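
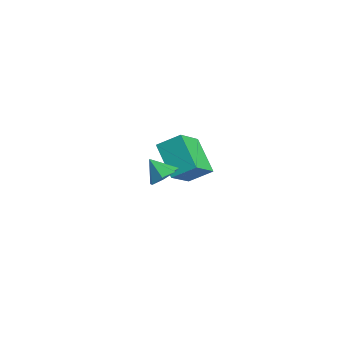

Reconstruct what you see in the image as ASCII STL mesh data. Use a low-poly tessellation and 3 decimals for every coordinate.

solid 
facet normal 0.577 0.377 -0.725
outer loop
vertex 2.845 0.615 3.894
vertex 2.374 0.289 3.35
vertex 2.323 1.004 3.681
endloop
endfacet
facet normal -0.051 0.426 0.903
outer loop
vertex 2.845 0.615 3.894
vertex 2.323 1.004 3.681
vertex 1.706 -0.149 4.19
endloop
endfacet
facet normal 0.576 0.377 -0.725
outer loop
vertex 2.323 1.004 3.681
vertex 2.374 0.289 3.35
vertex 1.839 0.855 3.219
endloop
endfacet
facet normal -0.652 0.570 0.500
outer loop
vertex 2.323 1.004 3.681
vertex 1.839 0.855 3.219
vertex 1.706 -0.149 4.19
endloop
endfacet
facet normal 0.577 0.377 -0.725
outer loop
vertex 1.839 0.855 3.219
vertex 2.374 0.289 3.35
vertex 1.758 0.28 2.855
endloop
endfacet
facet normal -0.991 0.136 0.005
outer loop
vertex 1.839 0.855 3.219
vertex 1.758 0.28 2.855
vertex 1.706 -0.149 4.19
endloop
endfacet
facet normal 0.577 0.377 -0.725
outer loop
vertex 1.758 0.28 2.855
vertex 2.374 0.289 3.35
vertex 2.141 -0.288 2.864
endloop
endfacet
facet normal -0.809 -0.549 -0.208
outer loop
vertex 1.758 0.28 2.855
vertex 2.141 -0.288 2.864
vertex 1.706 -0.149 4.19
endloop
endfacet
facet normal 0.576 0.378 -0.725
outer loop
vertex 2.141 -0.288 2.864
vertex 2.374 0.289 3.35
vertex 2.7 -0.422 3.238
endloop
endfacet
facet normal -0.246 -0.969 0.021
outer loop
vertex 2.141 -0.288 2.864
vertex 2.7 -0.422 3.238
vertex 1.706 -0.149 4.19
endloop
endfacet
facet normal 0.576 0.378 -0.724
outer loop
vertex 2.7 -0.422 3.238
vertex 2.374 0.289 3.35
vertex 3.013 -0.02 3.697
endloop
endfacet
facet normal 0.276 -0.808 0.520
outer loop
vertex 2.7 -0.422 3.238
vertex 3.013 -0.02 3.697
vertex 1.706 -0.149 4.19
endloop
endfacet
facet normal 0.576 0.377 -0.725
outer loop
vertex 3.013 -0.02 3.697
vertex 2.374 0.289 3.35
vertex 2.845 0.615 3.894
endloop
endfacet
facet normal 0.363 -0.187 0.913
outer loop
vertex 3.013 -0.02 3.697
vertex 2.845 0.615 3.894
vertex 1.706 -0.149 4.19
endloop
endfacet
facet normal -0.823 -0.025 0.568
outer loop
vertex -3.789 2.423 0.775
vertex -3.31 3.496 1.516
vertex -4.706 3.711 -0.498
endloop
endfacet
facet normal -0.345 -0.773 -0.533
outer loop
vertex -2.97 3.764 -1.696
vertex -3.789 2.423 0.775
vertex -4.706 3.711 -0.498
endloop
endfacet
facet normal -0.823 -0.025 0.568
outer loop
vertex -4.706 3.711 -0.498
vertex -3.31 3.496 1.516
vertex -4.227 4.785 0.244
endloop
endfacet
facet normal -0.452 0.635 -0.627
outer loop
vertex -4.227 4.785 0.244
vertex -2.97 3.764 -1.696
vertex -4.706 3.711 -0.498
endloop
endfacet
facet normal 0.452 -0.635 0.627
outer loop
vertex -3.789 2.423 0.775
vertex -1.574 3.549 0.318
vertex -3.31 3.496 1.516
endloop
endfacet
facet normal -0.345 -0.772 -0.533
outer loop
vertex -2.053 2.475 -0.424
vertex -3.789 2.423 0.775
vertex -2.97 3.764 -1.696
endloop
endfacet
facet normal 0.452 -0.635 0.627
outer loop
vertex -2.053 2.475 -0.424
vertex -1.574 3.549 0.318
vertex -3.789 2.423 0.775
endloop
endfacet
facet normal 0.345 0.772 0.534
outer loop
vertex -3.31 3.496 1.516
vertex -1.574 3.549 0.318
vertex -4.227 4.785 0.244
endloop
endfacet
facet normal -0.452 0.635 -0.627
outer loop
vertex -2.491 4.837 -0.955
vertex -2.97 3.764 -1.696
vertex -4.227 4.785 0.244
endloop
endfacet
facet normal 0.345 0.773 0.533
outer loop
vertex -4.227 4.785 0.244
vertex -1.574 3.549 0.318
vertex -2.491 4.837 -0.955
endloop
endfacet
facet normal 0.823 0.025 -0.568
outer loop
vertex -2.491 4.837 -0.955
vertex -2.053 2.475 -0.424
vertex -2.97 3.764 -1.696
endloop
endfacet
facet normal 0.823 0.025 -0.568
outer loop
vertex -1.574 3.549 0.318
vertex -2.053 2.475 -0.424
vertex -2.491 4.837 -0.955
endloop
endfacet

endsolid


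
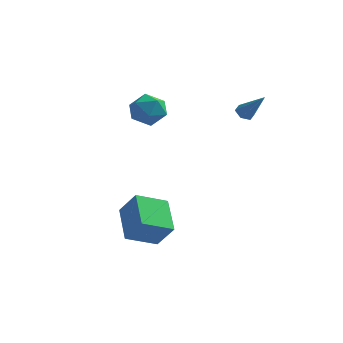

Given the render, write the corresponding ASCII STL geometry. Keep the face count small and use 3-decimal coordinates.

solid 
facet normal -0.031 0.838 0.545
outer loop
vertex -2.714 4.21 1.346
vertex -2.598 3.608 2.278
vertex -1.697 3.989 1.744
endloop
endfacet
facet normal 0.248 0.963 -0.100
outer loop
vertex -2.714 4.21 1.346
vertex -1.697 3.989 1.744
vertex -1.893 3.926 0.648
endloop
endfacet
facet normal -0.234 0.773 -0.590
outer loop
vertex -2.714 4.21 1.346
vertex -1.893 3.926 0.648
vertex -2.916 3.507 0.505
endloop
endfacet
facet normal -0.812 0.529 -0.247
outer loop
vertex -2.714 4.21 1.346
vertex -2.916 3.507 0.505
vertex -3.351 3.31 1.512
endloop
endfacet
facet normal -0.686 0.569 0.453
outer loop
vertex -2.714 4.21 1.346
vertex -3.351 3.31 1.512
vertex -2.598 3.608 2.278
endloop
endfacet
facet normal 0.820 0.545 -0.178
outer loop
vertex -1.893 3.926 0.648
vertex -1.697 3.989 1.744
vertex -1.269 3.15 1.148
endloop
endfacet
facet normal 0.369 0.341 0.865
outer loop
vertex -1.697 3.989 1.744
vertex -2.598 3.608 2.278
vertex -1.704 2.953 2.155
endloop
endfacet
facet normal -0.691 -0.094 0.716
outer loop
vertex -2.598 3.608 2.278
vertex -3.351 3.31 1.512
vertex -2.727 2.534 2.012
endloop
endfacet
facet normal -0.894 -0.160 -0.418
outer loop
vertex -3.351 3.31 1.512
vertex -2.916 3.507 0.505
vertex -2.923 2.471 0.916
endloop
endfacet
facet normal 0.039 0.236 -0.971
outer loop
vertex -2.916 3.507 0.505
vertex -1.893 3.926 0.648
vertex -2.022 2.852 0.382
endloop
endfacet
facet normal 0.812 -0.529 0.247
outer loop
vertex -1.906 2.25 1.314
vertex -1.269 3.15 1.148
vertex -1.704 2.953 2.155
endloop
endfacet
facet normal 0.234 -0.773 0.590
outer loop
vertex -1.906 2.25 1.314
vertex -1.704 2.953 2.155
vertex -2.727 2.534 2.012
endloop
endfacet
facet normal -0.248 -0.963 0.100
outer loop
vertex -1.906 2.25 1.314
vertex -2.727 2.534 2.012
vertex -2.923 2.471 0.916
endloop
endfacet
facet normal 0.031 -0.838 -0.545
outer loop
vertex -1.906 2.25 1.314
vertex -2.923 2.471 0.916
vertex -2.022 2.852 0.382
endloop
endfacet
facet normal 0.686 -0.569 -0.453
outer loop
vertex -1.906 2.25 1.314
vertex -2.022 2.852 0.382
vertex -1.269 3.15 1.148
endloop
endfacet
facet normal 0.894 0.160 0.418
outer loop
vertex -1.704 2.953 2.155
vertex -1.269 3.15 1.148
vertex -1.697 3.989 1.744
endloop
endfacet
facet normal -0.039 -0.236 0.971
outer loop
vertex -2.727 2.534 2.012
vertex -1.704 2.953 2.155
vertex -2.598 3.608 2.278
endloop
endfacet
facet normal -0.820 -0.545 0.178
outer loop
vertex -2.923 2.471 0.916
vertex -2.727 2.534 2.012
vertex -3.351 3.31 1.512
endloop
endfacet
facet normal -0.369 -0.341 -0.865
outer loop
vertex -2.022 2.852 0.382
vertex -2.923 2.471 0.916
vertex -2.916 3.507 0.505
endloop
endfacet
facet normal 0.691 0.094 -0.716
outer loop
vertex -1.269 3.15 1.148
vertex -2.022 2.852 0.382
vertex -1.893 3.926 0.648
endloop
endfacet
facet normal -0.624 0.282 -0.729
outer loop
vertex 3.036 3.444 1.225
vertex 2.675 3.65 1.614
vertex 3.081 3.985 1.396
endloop
endfacet
facet normal 0.909 0.055 -0.413
outer loop
vertex 3.036 3.444 1.225
vertex 3.081 3.985 1.396
vertex 3.865 3.11 3.006
endloop
endfacet
facet normal -0.624 0.283 -0.728
outer loop
vertex 3.081 3.985 1.396
vertex 2.675 3.65 1.614
vertex 2.72 4.192 1.786
endloop
endfacet
facet normal 0.600 0.789 0.137
outer loop
vertex 3.081 3.985 1.396
vertex 2.72 4.192 1.786
vertex 3.865 3.11 3.006
endloop
endfacet
facet normal -0.622 0.283 -0.730
outer loop
vertex 2.72 4.192 1.786
vertex 2.675 3.65 1.614
vertex 2.313 3.857 2.003
endloop
endfacet
facet normal -0.155 0.663 0.733
outer loop
vertex 2.72 4.192 1.786
vertex 2.313 3.857 2.003
vertex 3.865 3.11 3.006
endloop
endfacet
facet normal -0.623 0.282 -0.730
outer loop
vertex 2.313 3.857 2.003
vertex 2.675 3.65 1.614
vertex 2.268 3.316 1.832
endloop
endfacet
facet normal -0.597 -0.196 0.778
outer loop
vertex 2.313 3.857 2.003
vertex 2.268 3.316 1.832
vertex 3.865 3.11 3.006
endloop
endfacet
facet normal -0.624 0.285 -0.728
outer loop
vertex 2.268 3.316 1.832
vertex 2.675 3.65 1.614
vertex 2.629 3.109 1.442
endloop
endfacet
facet normal -0.287 -0.930 0.228
outer loop
vertex 2.268 3.316 1.832
vertex 2.629 3.109 1.442
vertex 3.865 3.11 3.006
endloop
endfacet
facet normal -0.623 0.285 -0.729
outer loop
vertex 2.629 3.109 1.442
vertex 2.675 3.65 1.614
vertex 3.036 3.444 1.225
endloop
endfacet
facet normal 0.466 -0.805 -0.368
outer loop
vertex 2.629 3.109 1.442
vertex 3.036 3.444 1.225
vertex 3.865 3.11 3.006
endloop
endfacet
facet normal -0.588 0.165 -0.792
outer loop
vertex -1.014 -3.673 -4.518
vertex -1.93 -1.985 -3.486
vertex 0.237 -2.567 -5.216
endloop
endfacet
facet normal 0.420 -0.774 -0.474
outer loop
vertex 1.19 -2.835 -3.934
vertex -1.014 -3.673 -4.518
vertex 0.237 -2.567 -5.216
endloop
endfacet
facet normal -0.588 0.165 -0.792
outer loop
vertex 0.237 -2.567 -5.216
vertex -1.93 -1.985 -3.486
vertex -0.678 -0.879 -4.185
endloop
endfacet
facet normal 0.691 0.611 -0.386
outer loop
vertex -0.678 -0.879 -4.185
vertex 1.19 -2.835 -3.934
vertex 0.237 -2.567 -5.216
endloop
endfacet
facet normal -0.691 -0.611 0.386
outer loop
vertex -1.014 -3.673 -4.518
vertex -0.977 -2.253 -2.204
vertex -1.93 -1.985 -3.486
endloop
endfacet
facet normal 0.420 -0.774 -0.473
outer loop
vertex -0.062 -3.941 -3.235
vertex -1.014 -3.673 -4.518
vertex 1.19 -2.835 -3.934
endloop
endfacet
facet normal -0.692 -0.611 0.386
outer loop
vertex -0.062 -3.941 -3.235
vertex -0.977 -2.253 -2.204
vertex -1.014 -3.673 -4.518
endloop
endfacet
facet normal -0.420 0.774 0.474
outer loop
vertex -1.93 -1.985 -3.486
vertex -0.977 -2.253 -2.204
vertex -0.678 -0.879 -4.185
endloop
endfacet
facet normal 0.692 0.611 -0.385
outer loop
vertex 0.274 -1.147 -2.902
vertex 1.19 -2.835 -3.934
vertex -0.678 -0.879 -4.185
endloop
endfacet
facet normal -0.420 0.774 0.473
outer loop
vertex -0.678 -0.879 -4.185
vertex -0.977 -2.253 -2.204
vertex 0.274 -1.147 -2.902
endloop
endfacet
facet normal 0.588 -0.165 0.792
outer loop
vertex 0.274 -1.147 -2.902
vertex -0.062 -3.941 -3.235
vertex 1.19 -2.835 -3.934
endloop
endfacet
facet normal 0.588 -0.165 0.792
outer loop
vertex -0.977 -2.253 -2.204
vertex -0.062 -3.941 -3.235
vertex 0.274 -1.147 -2.902
endloop
endfacet

endsolid


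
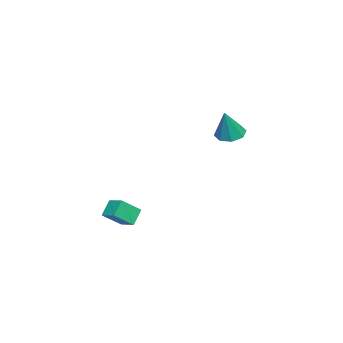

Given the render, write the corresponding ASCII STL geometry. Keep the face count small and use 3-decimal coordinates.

solid 
facet normal -0.547 -0.788 -0.280
outer loop
vertex 3.278 -3.568 -0.441
vertex 2.703 -2.926 -1.124
vertex 3.834 -3.733 -1.063
endloop
endfacet
facet normal 0.523 -0.583 0.622
outer loop
vertex 4.277 -3.094 -0.836
vertex 3.278 -3.568 -0.441
vertex 3.834 -3.733 -1.063
endloop
endfacet
facet normal -0.547 -0.788 -0.280
outer loop
vertex 3.834 -3.733 -1.063
vertex 2.703 -2.926 -1.124
vertex 3.259 -3.091 -1.746
endloop
endfacet
facet normal 0.654 -0.193 -0.732
outer loop
vertex 3.259 -3.091 -1.746
vertex 4.277 -3.094 -0.836
vertex 3.834 -3.733 -1.063
endloop
endfacet
facet normal -0.654 0.193 0.732
outer loop
vertex 3.278 -3.568 -0.441
vertex 3.146 -2.287 -0.897
vertex 2.703 -2.926 -1.124
endloop
endfacet
facet normal 0.523 -0.583 0.622
outer loop
vertex 3.721 -2.929 -0.214
vertex 3.278 -3.568 -0.441
vertex 4.277 -3.094 -0.836
endloop
endfacet
facet normal -0.654 0.193 0.732
outer loop
vertex 3.721 -2.929 -0.214
vertex 3.146 -2.287 -0.897
vertex 3.278 -3.568 -0.441
endloop
endfacet
facet normal -0.523 0.583 -0.622
outer loop
vertex 2.703 -2.926 -1.124
vertex 3.146 -2.287 -0.897
vertex 3.259 -3.091 -1.746
endloop
endfacet
facet normal 0.654 -0.193 -0.732
outer loop
vertex 3.702 -2.452 -1.519
vertex 4.277 -3.094 -0.836
vertex 3.259 -3.091 -1.746
endloop
endfacet
facet normal -0.523 0.583 -0.622
outer loop
vertex 3.259 -3.091 -1.746
vertex 3.146 -2.287 -0.897
vertex 3.702 -2.452 -1.519
endloop
endfacet
facet normal 0.547 0.788 0.280
outer loop
vertex 3.702 -2.452 -1.519
vertex 3.721 -2.929 -0.214
vertex 4.277 -3.094 -0.836
endloop
endfacet
facet normal 0.547 0.788 0.280
outer loop
vertex 3.146 -2.287 -0.897
vertex 3.721 -2.929 -0.214
vertex 3.702 -2.452 -1.519
endloop
endfacet
facet normal -0.427 0.077 -0.901
outer loop
vertex -1.394 0.439 1.534
vertex -2.004 0.228 1.805
vertex -1.692 0.848 1.71
endloop
endfacet
facet normal 0.823 0.560 0.093
outer loop
vertex -1.394 0.439 1.534
vertex -1.692 0.848 1.71
vertex -1.356 0.112 3.175
endloop
endfacet
facet normal -0.425 0.076 -0.902
outer loop
vertex -1.692 0.848 1.71
vertex -2.004 0.228 1.805
vertex -2.174 0.893 1.941
endloop
endfacet
facet normal 0.266 0.884 0.383
outer loop
vertex -1.692 0.848 1.71
vertex -2.174 0.893 1.941
vertex -1.356 0.112 3.175
endloop
endfacet
facet normal -0.427 0.075 -0.901
outer loop
vertex -2.174 0.893 1.941
vertex -2.004 0.228 1.805
vertex -2.555 0.549 2.093
endloop
endfacet
facet normal -0.346 0.672 0.655
outer loop
vertex -2.174 0.893 1.941
vertex -2.555 0.549 2.093
vertex -1.356 0.112 3.175
endloop
endfacet
facet normal -0.427 0.076 -0.901
outer loop
vertex -2.555 0.549 2.093
vertex -2.004 0.228 1.805
vertex -2.614 0.017 2.076
endloop
endfacet
facet normal -0.659 0.049 0.750
outer loop
vertex -2.555 0.549 2.093
vertex -2.614 0.017 2.076
vertex -1.356 0.112 3.175
endloop
endfacet
facet normal -0.427 0.076 -0.901
outer loop
vertex -2.614 0.017 2.076
vertex -2.004 0.228 1.805
vertex -2.315 -0.392 1.9
endloop
endfacet
facet normal -0.489 -0.621 0.613
outer loop
vertex -2.614 0.017 2.076
vertex -2.315 -0.392 1.9
vertex -1.356 0.112 3.175
endloop
endfacet
facet normal -0.427 0.076 -0.901
outer loop
vertex -2.315 -0.392 1.9
vertex -2.004 0.228 1.805
vertex -1.834 -0.437 1.668
endloop
endfacet
facet normal 0.067 -0.944 0.323
outer loop
vertex -2.315 -0.392 1.9
vertex -1.834 -0.437 1.668
vertex -1.356 0.112 3.175
endloop
endfacet
facet normal -0.426 0.077 -0.901
outer loop
vertex -1.834 -0.437 1.668
vertex -2.004 0.228 1.805
vertex -1.453 -0.093 1.517
endloop
endfacet
facet normal 0.680 -0.731 0.051
outer loop
vertex -1.834 -0.437 1.668
vertex -1.453 -0.093 1.517
vertex -1.356 0.112 3.175
endloop
endfacet
facet normal -0.427 0.076 -0.901
outer loop
vertex -1.453 -0.093 1.517
vertex -2.004 0.228 1.805
vertex -1.394 0.439 1.534
endloop
endfacet
facet normal 0.993 -0.109 -0.045
outer loop
vertex -1.453 -0.093 1.517
vertex -1.394 0.439 1.534
vertex -1.356 0.112 3.175
endloop
endfacet

endsolid


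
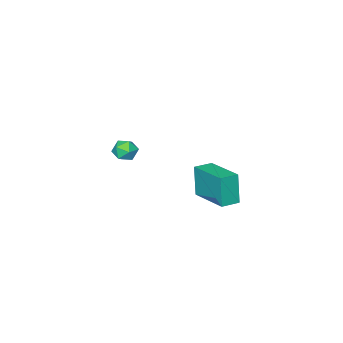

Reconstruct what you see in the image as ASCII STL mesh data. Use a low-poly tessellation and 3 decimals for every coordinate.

solid 
facet normal -0.981 0.181 -0.065
outer loop
vertex -3.39 1.758 2.378
vertex -3.047 3.752 2.762
vertex -3.236 2.031 0.819
endloop
endfacet
facet normal -0.166 -0.968 -0.186
outer loop
vertex -2.353 1.868 0.878
vertex -3.39 1.758 2.378
vertex -3.236 2.031 0.819
endloop
endfacet
facet normal -0.981 0.181 -0.065
outer loop
vertex -3.236 2.031 0.819
vertex -3.047 3.752 2.762
vertex -2.893 4.026 1.204
endloop
endfacet
facet normal 0.097 0.172 -0.980
outer loop
vertex -2.893 4.026 1.204
vertex -2.353 1.868 0.878
vertex -3.236 2.031 0.819
endloop
endfacet
facet normal -0.097 -0.172 0.980
outer loop
vertex -3.39 1.758 2.378
vertex -2.164 3.589 2.821
vertex -3.047 3.752 2.762
endloop
endfacet
facet normal -0.168 -0.968 -0.187
outer loop
vertex -2.507 1.594 2.436
vertex -3.39 1.758 2.378
vertex -2.353 1.868 0.878
endloop
endfacet
facet normal -0.096 -0.173 0.980
outer loop
vertex -2.507 1.594 2.436
vertex -2.164 3.589 2.821
vertex -3.39 1.758 2.378
endloop
endfacet
facet normal 0.166 0.968 0.187
outer loop
vertex -3.047 3.752 2.762
vertex -2.164 3.589 2.821
vertex -2.893 4.026 1.204
endloop
endfacet
facet normal 0.096 0.172 -0.980
outer loop
vertex -2.01 3.862 1.262
vertex -2.353 1.868 0.878
vertex -2.893 4.026 1.204
endloop
endfacet
facet normal 0.168 0.968 0.186
outer loop
vertex -2.893 4.026 1.204
vertex -2.164 3.589 2.821
vertex -2.01 3.862 1.262
endloop
endfacet
facet normal 0.981 -0.181 0.065
outer loop
vertex -2.01 3.862 1.262
vertex -2.507 1.594 2.436
vertex -2.353 1.868 0.878
endloop
endfacet
facet normal 0.981 -0.181 0.065
outer loop
vertex -2.164 3.589 2.821
vertex -2.507 1.594 2.436
vertex -2.01 3.862 1.262
endloop
endfacet
facet normal -0.977 0.208 -0.036
outer loop
vertex -2.79 -2.705 1.146
vertex -2.859 -2.92 1.769
vertex -2.719 -2.283 1.652
endloop
endfacet
facet normal -0.608 0.649 -0.456
outer loop
vertex -2.79 -2.705 1.146
vertex -2.719 -2.283 1.652
vertex -2.303 -2.255 1.137
endloop
endfacet
facet normal -0.254 0.256 -0.933
outer loop
vertex -2.79 -2.705 1.146
vertex -2.303 -2.255 1.137
vertex -2.186 -2.875 0.935
endloop
endfacet
facet normal -0.403 -0.430 -0.808
outer loop
vertex -2.79 -2.705 1.146
vertex -2.186 -2.875 0.935
vertex -2.529 -3.286 1.325
endloop
endfacet
facet normal -0.851 -0.460 -0.253
outer loop
vertex -2.79 -2.705 1.146
vertex -2.529 -3.286 1.325
vertex -2.859 -2.92 1.769
endloop
endfacet
facet normal -0.128 0.991 -0.050
outer loop
vertex -2.303 -2.255 1.137
vertex -2.719 -2.283 1.652
vertex -2.071 -2.194 1.755
endloop
endfacet
facet normal -0.727 0.275 0.629
outer loop
vertex -2.719 -2.283 1.652
vertex -2.859 -2.92 1.769
vertex -2.414 -2.605 2.145
endloop
endfacet
facet normal -0.523 -0.806 0.276
outer loop
vertex -2.859 -2.92 1.769
vertex -2.529 -3.286 1.325
vertex -2.297 -3.225 1.943
endloop
endfacet
facet normal 0.203 -0.758 -0.620
outer loop
vertex -2.529 -3.286 1.325
vertex -2.186 -2.875 0.935
vertex -1.881 -3.197 1.428
endloop
endfacet
facet normal 0.446 0.352 -0.823
outer loop
vertex -2.186 -2.875 0.935
vertex -2.303 -2.255 1.137
vertex -1.741 -2.56 1.311
endloop
endfacet
facet normal 0.403 0.430 0.808
outer loop
vertex -1.81 -2.775 1.934
vertex -2.071 -2.194 1.755
vertex -2.414 -2.605 2.145
endloop
endfacet
facet normal 0.254 -0.256 0.933
outer loop
vertex -1.81 -2.775 1.934
vertex -2.414 -2.605 2.145
vertex -2.297 -3.225 1.943
endloop
endfacet
facet normal 0.608 -0.649 0.456
outer loop
vertex -1.81 -2.775 1.934
vertex -2.297 -3.225 1.943
vertex -1.881 -3.197 1.428
endloop
endfacet
facet normal 0.977 -0.208 0.036
outer loop
vertex -1.81 -2.775 1.934
vertex -1.881 -3.197 1.428
vertex -1.741 -2.56 1.311
endloop
endfacet
facet normal 0.851 0.460 0.253
outer loop
vertex -1.81 -2.775 1.934
vertex -1.741 -2.56 1.311
vertex -2.071 -2.194 1.755
endloop
endfacet
facet normal -0.203 0.758 0.620
outer loop
vertex -2.414 -2.605 2.145
vertex -2.071 -2.194 1.755
vertex -2.719 -2.283 1.652
endloop
endfacet
facet normal -0.446 -0.352 0.823
outer loop
vertex -2.297 -3.225 1.943
vertex -2.414 -2.605 2.145
vertex -2.859 -2.92 1.769
endloop
endfacet
facet normal 0.128 -0.991 0.050
outer loop
vertex -1.881 -3.197 1.428
vertex -2.297 -3.225 1.943
vertex -2.529 -3.286 1.325
endloop
endfacet
facet normal 0.727 -0.275 -0.629
outer loop
vertex -1.741 -2.56 1.311
vertex -1.881 -3.197 1.428
vertex -2.186 -2.875 0.935
endloop
endfacet
facet normal 0.523 0.806 -0.276
outer loop
vertex -2.071 -2.194 1.755
vertex -1.741 -2.56 1.311
vertex -2.303 -2.255 1.137
endloop
endfacet

endsolid


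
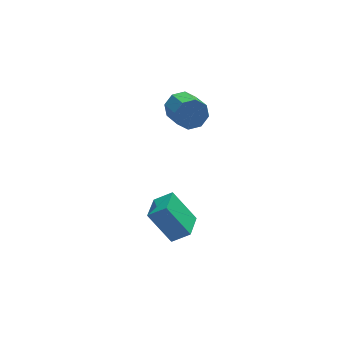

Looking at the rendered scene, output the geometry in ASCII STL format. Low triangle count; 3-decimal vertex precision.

solid 
facet normal -0.067 0.907 -0.415
outer loop
vertex 2.785 2.178 2.601
vertex 2.397 2.501 3.37
vertex 3.259 2.423 3.06
endloop
endfacet
facet normal 0.736 -0.236 -0.634
outer loop
vertex 2.785 2.178 2.601
vertex 3.259 2.423 3.06
vertex 2.891 0.735 3.261
endloop
endfacet
facet normal 0.735 -0.236 -0.635
outer loop
vertex 2.891 0.735 3.261
vertex 3.259 2.423 3.06
vertex 3.366 0.98 3.72
endloop
endfacet
facet normal 0.066 -0.907 0.416
outer loop
vertex 2.891 0.735 3.261
vertex 3.366 0.98 3.72
vertex 2.503 1.059 4.03
endloop
endfacet
facet normal -0.067 0.907 -0.416
outer loop
vertex 3.259 2.423 3.06
vertex 2.397 2.501 3.37
vertex 3.229 2.714 3.7
endloop
endfacet
facet normal 0.997 0.079 0.011
outer loop
vertex 3.259 2.423 3.06
vertex 3.229 2.714 3.7
vertex 3.366 0.98 3.72
endloop
endfacet
facet normal 0.997 0.079 0.012
outer loop
vertex 3.366 0.98 3.72
vertex 3.229 2.714 3.7
vertex 3.335 1.271 4.36
endloop
endfacet
facet normal 0.066 -0.907 0.416
outer loop
vertex 3.366 0.98 3.72
vertex 3.335 1.271 4.36
vertex 2.503 1.059 4.03
endloop
endfacet
facet normal -0.068 0.907 -0.415
outer loop
vertex 3.229 2.714 3.7
vertex 2.397 2.501 3.37
vertex 2.711 2.88 4.147
endloop
endfacet
facet normal 0.674 0.348 0.652
outer loop
vertex 3.229 2.714 3.7
vertex 2.711 2.88 4.147
vertex 3.335 1.271 4.36
endloop
endfacet
facet normal 0.674 0.348 0.652
outer loop
vertex 3.335 1.271 4.36
vertex 2.711 2.88 4.147
vertex 2.817 1.437 4.807
endloop
endfacet
facet normal 0.067 -0.908 0.415
outer loop
vertex 3.335 1.271 4.36
vertex 2.817 1.437 4.807
vertex 2.503 1.059 4.03
endloop
endfacet
facet normal -0.066 0.907 -0.416
outer loop
vertex 2.711 2.88 4.147
vertex 2.397 2.501 3.37
vertex 2.009 2.825 4.139
endloop
endfacet
facet normal -0.043 0.413 0.910
outer loop
vertex 2.711 2.88 4.147
vertex 2.009 2.825 4.139
vertex 2.817 1.437 4.807
endloop
endfacet
facet normal -0.043 0.413 0.910
outer loop
vertex 2.817 1.437 4.807
vertex 2.009 2.825 4.139
vertex 2.115 1.382 4.799
endloop
endfacet
facet normal 0.066 -0.908 0.415
outer loop
vertex 2.817 1.437 4.807
vertex 2.115 1.382 4.799
vertex 2.503 1.059 4.03
endloop
endfacet
facet normal -0.066 0.907 -0.416
outer loop
vertex 2.009 2.825 4.139
vertex 2.397 2.501 3.37
vertex 1.534 2.58 3.68
endloop
endfacet
facet normal -0.735 0.236 0.635
outer loop
vertex 2.009 2.825 4.139
vertex 1.534 2.58 3.68
vertex 2.115 1.382 4.799
endloop
endfacet
facet normal -0.736 0.236 0.634
outer loop
vertex 2.115 1.382 4.799
vertex 1.534 2.58 3.68
vertex 1.641 1.137 4.34
endloop
endfacet
facet normal 0.067 -0.907 0.415
outer loop
vertex 2.115 1.382 4.799
vertex 1.641 1.137 4.34
vertex 2.503 1.059 4.03
endloop
endfacet
facet normal -0.066 0.907 -0.416
outer loop
vertex 1.534 2.58 3.68
vertex 2.397 2.501 3.37
vertex 1.565 2.289 3.04
endloop
endfacet
facet normal -0.997 -0.079 -0.012
outer loop
vertex 1.534 2.58 3.68
vertex 1.565 2.289 3.04
vertex 1.641 1.137 4.34
endloop
endfacet
facet normal -0.997 -0.078 -0.011
outer loop
vertex 1.641 1.137 4.34
vertex 1.565 2.289 3.04
vertex 1.671 0.846 3.7
endloop
endfacet
facet normal 0.067 -0.907 0.416
outer loop
vertex 1.641 1.137 4.34
vertex 1.671 0.846 3.7
vertex 2.503 1.059 4.03
endloop
endfacet
facet normal -0.067 0.908 -0.415
outer loop
vertex 1.565 2.289 3.04
vertex 2.397 2.501 3.37
vertex 2.083 2.123 2.593
endloop
endfacet
facet normal -0.674 -0.348 -0.652
outer loop
vertex 1.565 2.289 3.04
vertex 2.083 2.123 2.593
vertex 1.671 0.846 3.7
endloop
endfacet
facet normal -0.674 -0.348 -0.652
outer loop
vertex 1.671 0.846 3.7
vertex 2.083 2.123 2.593
vertex 2.189 0.68 3.253
endloop
endfacet
facet normal 0.068 -0.907 0.415
outer loop
vertex 1.671 0.846 3.7
vertex 2.189 0.68 3.253
vertex 2.503 1.059 4.03
endloop
endfacet
facet normal -0.066 0.908 -0.415
outer loop
vertex 2.083 2.123 2.593
vertex 2.397 2.501 3.37
vertex 2.785 2.178 2.601
endloop
endfacet
facet normal 0.043 -0.413 -0.910
outer loop
vertex 2.083 2.123 2.593
vertex 2.785 2.178 2.601
vertex 2.189 0.68 3.253
endloop
endfacet
facet normal 0.043 -0.413 -0.910
outer loop
vertex 2.189 0.68 3.253
vertex 2.785 2.178 2.601
vertex 2.891 0.735 3.261
endloop
endfacet
facet normal 0.066 -0.907 0.416
outer loop
vertex 2.189 0.68 3.253
vertex 2.891 0.735 3.261
vertex 2.503 1.059 4.03
endloop
endfacet
facet normal -0.466 0.424 0.777
outer loop
vertex 0.478 -1.213 -0.953
vertex 1.209 0.113 -1.238
vertex -0.418 -0.874 -1.676
endloop
endfacet
facet normal -0.475 -0.861 0.185
outer loop
vertex 0.571 -1.773 -3.322
vertex 0.478 -1.213 -0.953
vertex -0.418 -0.874 -1.676
endloop
endfacet
facet normal -0.466 0.424 0.776
outer loop
vertex -0.418 -0.874 -1.676
vertex 1.209 0.113 -1.238
vertex 0.313 0.451 -1.961
endloop
endfacet
facet normal -0.746 0.282 -0.603
outer loop
vertex 0.313 0.451 -1.961
vertex 0.571 -1.773 -3.322
vertex -0.418 -0.874 -1.676
endloop
endfacet
facet normal 0.747 -0.282 0.603
outer loop
vertex 0.478 -1.213 -0.953
vertex 2.198 -0.786 -2.884
vertex 1.209 0.113 -1.238
endloop
endfacet
facet normal -0.474 -0.861 0.185
outer loop
vertex 1.467 -2.111 -2.599
vertex 0.478 -1.213 -0.953
vertex 0.571 -1.773 -3.322
endloop
endfacet
facet normal 0.747 -0.282 0.603
outer loop
vertex 1.467 -2.111 -2.599
vertex 2.198 -0.786 -2.884
vertex 0.478 -1.213 -0.953
endloop
endfacet
facet normal 0.474 0.861 -0.185
outer loop
vertex 1.209 0.113 -1.238
vertex 2.198 -0.786 -2.884
vertex 0.313 0.451 -1.961
endloop
endfacet
facet normal -0.747 0.282 -0.602
outer loop
vertex 1.302 -0.447 -3.607
vertex 0.571 -1.773 -3.322
vertex 0.313 0.451 -1.961
endloop
endfacet
facet normal 0.474 0.861 -0.184
outer loop
vertex 0.313 0.451 -1.961
vertex 2.198 -0.786 -2.884
vertex 1.302 -0.447 -3.607
endloop
endfacet
facet normal 0.466 -0.424 -0.776
outer loop
vertex 1.302 -0.447 -3.607
vertex 1.467 -2.111 -2.599
vertex 0.571 -1.773 -3.322
endloop
endfacet
facet normal 0.466 -0.424 -0.776
outer loop
vertex 2.198 -0.786 -2.884
vertex 1.467 -2.111 -2.599
vertex 1.302 -0.447 -3.607
endloop
endfacet

endsolid


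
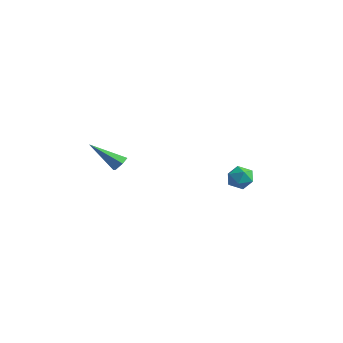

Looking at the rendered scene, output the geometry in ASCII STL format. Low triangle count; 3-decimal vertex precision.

solid 
facet normal 0.559 0.536 -0.633
outer loop
vertex 1.559 -3.584 2.582
vertex 1.095 -3.378 2.347
vertex 1.331 -3.112 2.78
endloop
endfacet
facet normal 0.576 -0.064 0.815
outer loop
vertex 1.559 -3.584 2.582
vertex 1.331 -3.112 2.78
vertex -0.055 -4.482 3.653
endloop
endfacet
facet normal 0.558 0.536 -0.633
outer loop
vertex 1.331 -3.112 2.78
vertex 1.095 -3.378 2.347
vertex 0.866 -2.906 2.545
endloop
endfacet
facet normal -0.120 0.617 0.778
outer loop
vertex 1.331 -3.112 2.78
vertex 0.866 -2.906 2.545
vertex -0.055 -4.482 3.653
endloop
endfacet
facet normal 0.558 0.536 -0.633
outer loop
vertex 0.866 -2.906 2.545
vertex 1.095 -3.378 2.347
vertex 0.63 -3.172 2.112
endloop
endfacet
facet normal -0.824 0.557 0.107
outer loop
vertex 0.866 -2.906 2.545
vertex 0.63 -3.172 2.112
vertex -0.055 -4.482 3.653
endloop
endfacet
facet normal 0.558 0.534 -0.635
outer loop
vertex 0.63 -3.172 2.112
vertex 1.095 -3.378 2.347
vertex 0.858 -3.644 1.915
endloop
endfacet
facet normal -0.831 -0.183 -0.525
outer loop
vertex 0.63 -3.172 2.112
vertex 0.858 -3.644 1.915
vertex -0.055 -4.482 3.653
endloop
endfacet
facet normal 0.557 0.535 -0.635
outer loop
vertex 0.858 -3.644 1.915
vertex 1.095 -3.378 2.347
vertex 1.323 -3.849 2.15
endloop
endfacet
facet normal -0.134 -0.863 -0.487
outer loop
vertex 0.858 -3.644 1.915
vertex 1.323 -3.849 2.15
vertex -0.055 -4.482 3.653
endloop
endfacet
facet normal 0.559 0.535 -0.634
outer loop
vertex 1.323 -3.849 2.15
vertex 1.095 -3.378 2.347
vertex 1.559 -3.584 2.582
endloop
endfacet
facet normal 0.568 -0.803 0.182
outer loop
vertex 1.323 -3.849 2.15
vertex 1.559 -3.584 2.582
vertex -0.055 -4.482 3.653
endloop
endfacet
facet normal -0.312 0.679 0.664
outer loop
vertex 1.923 4.173 0.003
vertex 2.136 3.656 0.632
vertex 2.697 4.207 0.332
endloop
endfacet
facet normal -0.074 0.995 0.070
outer loop
vertex 1.923 4.173 0.003
vertex 2.697 4.207 0.332
vertex 2.591 4.258 -0.501
endloop
endfacet
facet normal -0.457 0.750 -0.479
outer loop
vertex 1.923 4.173 0.003
vertex 2.591 4.258 -0.501
vertex 1.965 3.739 -0.716
endloop
endfacet
facet normal -0.933 0.282 -0.225
outer loop
vertex 1.923 4.173 0.003
vertex 1.965 3.739 -0.716
vertex 1.684 3.367 -0.016
endloop
endfacet
facet normal -0.843 0.239 0.482
outer loop
vertex 1.923 4.173 0.003
vertex 1.684 3.367 -0.016
vertex 2.136 3.656 0.632
endloop
endfacet
facet normal 0.606 0.795 -0.028
outer loop
vertex 2.591 4.258 -0.501
vertex 2.697 4.207 0.332
vertex 3.216 3.793 -0.184
endloop
endfacet
facet normal 0.219 0.285 0.933
outer loop
vertex 2.697 4.207 0.332
vertex 2.136 3.656 0.632
vertex 2.935 3.421 0.516
endloop
endfacet
facet normal -0.641 -0.427 0.638
outer loop
vertex 2.136 3.656 0.632
vertex 1.684 3.367 -0.016
vertex 2.309 2.902 0.301
endloop
endfacet
facet normal -0.786 -0.356 -0.505
outer loop
vertex 1.684 3.367 -0.016
vertex 1.965 3.739 -0.716
vertex 2.203 2.953 -0.532
endloop
endfacet
facet normal -0.016 0.399 -0.917
outer loop
vertex 1.965 3.739 -0.716
vertex 2.591 4.258 -0.501
vertex 2.764 3.504 -0.832
endloop
endfacet
facet normal 0.933 -0.282 0.225
outer loop
vertex 2.977 2.987 -0.203
vertex 3.216 3.793 -0.184
vertex 2.935 3.421 0.516
endloop
endfacet
facet normal 0.457 -0.750 0.479
outer loop
vertex 2.977 2.987 -0.203
vertex 2.935 3.421 0.516
vertex 2.309 2.902 0.301
endloop
endfacet
facet normal 0.074 -0.995 -0.070
outer loop
vertex 2.977 2.987 -0.203
vertex 2.309 2.902 0.301
vertex 2.203 2.953 -0.532
endloop
endfacet
facet normal 0.312 -0.679 -0.664
outer loop
vertex 2.977 2.987 -0.203
vertex 2.203 2.953 -0.532
vertex 2.764 3.504 -0.832
endloop
endfacet
facet normal 0.843 -0.239 -0.482
outer loop
vertex 2.977 2.987 -0.203
vertex 2.764 3.504 -0.832
vertex 3.216 3.793 -0.184
endloop
endfacet
facet normal 0.786 0.356 0.505
outer loop
vertex 2.935 3.421 0.516
vertex 3.216 3.793 -0.184
vertex 2.697 4.207 0.332
endloop
endfacet
facet normal 0.016 -0.399 0.917
outer loop
vertex 2.309 2.902 0.301
vertex 2.935 3.421 0.516
vertex 2.136 3.656 0.632
endloop
endfacet
facet normal -0.606 -0.795 0.028
outer loop
vertex 2.203 2.953 -0.532
vertex 2.309 2.902 0.301
vertex 1.684 3.367 -0.016
endloop
endfacet
facet normal -0.219 -0.285 -0.933
outer loop
vertex 2.764 3.504 -0.832
vertex 2.203 2.953 -0.532
vertex 1.965 3.739 -0.716
endloop
endfacet
facet normal 0.641 0.427 -0.638
outer loop
vertex 3.216 3.793 -0.184
vertex 2.764 3.504 -0.832
vertex 2.591 4.258 -0.501
endloop
endfacet

endsolid


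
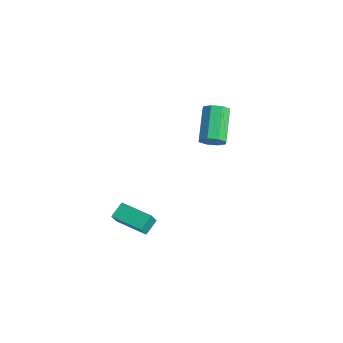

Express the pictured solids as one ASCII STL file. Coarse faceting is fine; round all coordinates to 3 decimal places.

solid 
facet normal 0.618 -0.473 -0.628
outer loop
vertex -2.207 3.739 2.752
vertex -2.75 3.247 2.588
vertex -2.53 3.907 2.308
endloop
endfacet
facet normal 0.549 0.831 -0.085
outer loop
vertex -2.207 3.739 2.752
vertex -2.53 3.907 2.308
vertex -3.548 4.764 4.116
endloop
endfacet
facet normal 0.551 0.830 -0.083
outer loop
vertex -3.548 4.764 4.116
vertex -2.53 3.907 2.308
vertex -3.87 4.933 3.672
endloop
endfacet
facet normal -0.618 0.473 0.628
outer loop
vertex -3.548 4.764 4.116
vertex -3.87 4.933 3.672
vertex -4.09 4.273 3.952
endloop
endfacet
facet normal 0.618 -0.473 -0.628
outer loop
vertex -2.53 3.907 2.308
vertex -2.75 3.247 2.588
vertex -2.981 3.689 2.028
endloop
endfacet
facet normal -0.008 0.795 -0.606
outer loop
vertex -2.53 3.907 2.308
vertex -2.981 3.689 2.028
vertex -3.87 4.933 3.672
endloop
endfacet
facet normal -0.008 0.795 -0.606
outer loop
vertex -3.87 4.933 3.672
vertex -2.981 3.689 2.028
vertex -4.322 4.715 3.392
endloop
endfacet
facet normal -0.617 0.473 0.629
outer loop
vertex -3.87 4.933 3.672
vertex -4.322 4.715 3.392
vertex -4.09 4.273 3.952
endloop
endfacet
facet normal 0.618 -0.473 -0.628
outer loop
vertex -2.981 3.689 2.028
vertex -2.75 3.247 2.588
vertex -3.297 3.212 2.076
endloop
endfacet
facet normal -0.562 0.294 -0.773
outer loop
vertex -2.981 3.689 2.028
vertex -3.297 3.212 2.076
vertex -4.322 4.715 3.392
endloop
endfacet
facet normal -0.562 0.293 -0.773
outer loop
vertex -4.322 4.715 3.392
vertex -3.297 3.212 2.076
vertex -4.637 4.238 3.44
endloop
endfacet
facet normal -0.618 0.472 0.629
outer loop
vertex -4.322 4.715 3.392
vertex -4.637 4.238 3.44
vertex -4.09 4.273 3.952
endloop
endfacet
facet normal 0.618 -0.473 -0.628
outer loop
vertex -3.297 3.212 2.076
vertex -2.75 3.247 2.588
vertex -3.292 2.756 2.424
endloop
endfacet
facet normal -0.787 -0.380 -0.487
outer loop
vertex -3.297 3.212 2.076
vertex -3.292 2.756 2.424
vertex -4.637 4.238 3.44
endloop
endfacet
facet normal -0.786 -0.379 -0.488
outer loop
vertex -4.637 4.238 3.44
vertex -3.292 2.756 2.424
vertex -4.633 3.781 3.788
endloop
endfacet
facet normal -0.618 0.473 0.628
outer loop
vertex -4.637 4.238 3.44
vertex -4.633 3.781 3.788
vertex -4.09 4.273 3.952
endloop
endfacet
facet normal 0.618 -0.473 -0.628
outer loop
vertex -3.292 2.756 2.424
vertex -2.75 3.247 2.588
vertex -2.97 2.587 2.868
endloop
endfacet
facet normal -0.550 -0.831 0.083
outer loop
vertex -3.292 2.756 2.424
vertex -2.97 2.587 2.868
vertex -4.633 3.781 3.788
endloop
endfacet
facet normal -0.550 -0.831 0.085
outer loop
vertex -4.633 3.781 3.788
vertex -2.97 2.587 2.868
vertex -4.31 3.613 4.232
endloop
endfacet
facet normal -0.618 0.473 0.628
outer loop
vertex -4.633 3.781 3.788
vertex -4.31 3.613 4.232
vertex -4.09 4.273 3.952
endloop
endfacet
facet normal 0.617 -0.473 -0.629
outer loop
vertex -2.97 2.587 2.868
vertex -2.75 3.247 2.588
vertex -2.518 2.805 3.148
endloop
endfacet
facet normal 0.008 -0.795 0.606
outer loop
vertex -2.97 2.587 2.868
vertex -2.518 2.805 3.148
vertex -4.31 3.613 4.232
endloop
endfacet
facet normal 0.008 -0.795 0.606
outer loop
vertex -4.31 3.613 4.232
vertex -2.518 2.805 3.148
vertex -3.859 3.831 4.512
endloop
endfacet
facet normal -0.618 0.473 0.628
outer loop
vertex -4.31 3.613 4.232
vertex -3.859 3.831 4.512
vertex -4.09 4.273 3.952
endloop
endfacet
facet normal 0.618 -0.472 -0.629
outer loop
vertex -2.518 2.805 3.148
vertex -2.75 3.247 2.588
vertex -2.203 3.282 3.1
endloop
endfacet
facet normal 0.562 -0.293 0.773
outer loop
vertex -2.518 2.805 3.148
vertex -2.203 3.282 3.1
vertex -3.859 3.831 4.512
endloop
endfacet
facet normal 0.562 -0.294 0.773
outer loop
vertex -3.859 3.831 4.512
vertex -2.203 3.282 3.1
vertex -3.543 4.308 4.464
endloop
endfacet
facet normal -0.618 0.473 0.628
outer loop
vertex -3.859 3.831 4.512
vertex -3.543 4.308 4.464
vertex -4.09 4.273 3.952
endloop
endfacet
facet normal 0.618 -0.473 -0.628
outer loop
vertex -2.203 3.282 3.1
vertex -2.75 3.247 2.588
vertex -2.207 3.739 2.752
endloop
endfacet
facet normal 0.787 0.378 0.488
outer loop
vertex -2.203 3.282 3.1
vertex -2.207 3.739 2.752
vertex -3.543 4.308 4.464
endloop
endfacet
facet normal 0.786 0.380 0.487
outer loop
vertex -3.543 4.308 4.464
vertex -2.207 3.739 2.752
vertex -3.548 4.764 4.116
endloop
endfacet
facet normal -0.618 0.473 0.628
outer loop
vertex -3.543 4.308 4.464
vertex -3.548 4.764 4.116
vertex -4.09 4.273 3.952
endloop
endfacet
facet normal -0.342 0.482 -0.806
outer loop
vertex -1.765 -2.256 0.258
vertex -0.167 -1.48 0.044
vertex -1.478 -3.002 -0.31
endloop
endfacet
facet normal -0.893 -0.434 0.119
outer loop
vertex -1.153 -3.46 0.456
vertex -1.765 -2.256 0.258
vertex -1.478 -3.002 -0.31
endloop
endfacet
facet normal -0.343 0.483 -0.806
outer loop
vertex -1.478 -3.002 -0.31
vertex -0.167 -1.48 0.044
vertex 0.12 -2.225 -0.524
endloop
endfacet
facet normal 0.292 -0.761 -0.579
outer loop
vertex 0.12 -2.225 -0.524
vertex -1.153 -3.46 0.456
vertex -1.478 -3.002 -0.31
endloop
endfacet
facet normal -0.292 0.761 0.579
outer loop
vertex -1.765 -2.256 0.258
vertex 0.158 -1.938 0.81
vertex -0.167 -1.48 0.044
endloop
endfacet
facet normal -0.893 -0.434 0.119
outer loop
vertex -1.44 -2.715 1.024
vertex -1.765 -2.256 0.258
vertex -1.153 -3.46 0.456
endloop
endfacet
facet normal -0.292 0.761 0.580
outer loop
vertex -1.44 -2.715 1.024
vertex 0.158 -1.938 0.81
vertex -1.765 -2.256 0.258
endloop
endfacet
facet normal 0.893 0.435 -0.119
outer loop
vertex -0.167 -1.48 0.044
vertex 0.158 -1.938 0.81
vertex 0.12 -2.225 -0.524
endloop
endfacet
facet normal 0.292 -0.761 -0.580
outer loop
vertex 0.445 -2.684 0.242
vertex -1.153 -3.46 0.456
vertex 0.12 -2.225 -0.524
endloop
endfacet
facet normal 0.893 0.434 -0.119
outer loop
vertex 0.12 -2.225 -0.524
vertex 0.158 -1.938 0.81
vertex 0.445 -2.684 0.242
endloop
endfacet
facet normal 0.342 -0.483 0.806
outer loop
vertex 0.445 -2.684 0.242
vertex -1.44 -2.715 1.024
vertex -1.153 -3.46 0.456
endloop
endfacet
facet normal 0.342 -0.482 0.806
outer loop
vertex 0.158 -1.938 0.81
vertex -1.44 -2.715 1.024
vertex 0.445 -2.684 0.242
endloop
endfacet

endsolid


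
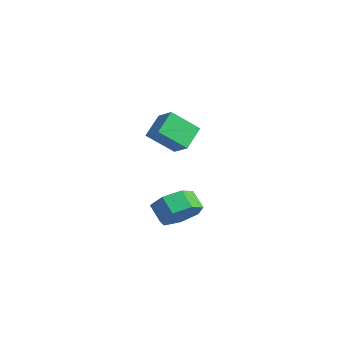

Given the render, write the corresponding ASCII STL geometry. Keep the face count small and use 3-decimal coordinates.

solid 
facet normal 0.716 0.150 -0.681
outer loop
vertex 4.929 -2.545 -0.452
vertex 4.223 -2.73 -1.235
vertex 4.473 -1.8 -0.767
endloop
endfacet
facet normal 0.496 0.578 0.648
outer loop
vertex 4.929 -2.545 -0.452
vertex 4.473 -1.8 -0.767
vertex 4.163 -2.706 0.277
endloop
endfacet
facet normal 0.497 0.577 0.648
outer loop
vertex 4.163 -2.706 0.277
vertex 4.473 -1.8 -0.767
vertex 3.707 -1.961 -0.037
endloop
endfacet
facet normal -0.716 -0.151 0.682
outer loop
vertex 4.163 -2.706 0.277
vertex 3.707 -1.961 -0.037
vertex 3.457 -2.89 -0.505
endloop
endfacet
facet normal 0.716 0.150 -0.681
outer loop
vertex 4.473 -1.8 -0.767
vertex 4.223 -2.73 -1.235
vertex 3.829 -1.755 -1.434
endloop
endfacet
facet normal -0.075 0.987 0.139
outer loop
vertex 4.473 -1.8 -0.767
vertex 3.829 -1.755 -1.434
vertex 3.707 -1.961 -0.037
endloop
endfacet
facet normal -0.075 0.987 0.139
outer loop
vertex 3.707 -1.961 -0.037
vertex 3.829 -1.755 -1.434
vertex 3.063 -1.916 -0.704
endloop
endfacet
facet normal -0.716 -0.151 0.681
outer loop
vertex 3.707 -1.961 -0.037
vertex 3.063 -1.916 -0.704
vertex 3.457 -2.89 -0.505
endloop
endfacet
facet normal 0.716 0.150 -0.682
outer loop
vertex 3.829 -1.755 -1.434
vertex 4.223 -2.73 -1.235
vertex 3.481 -2.443 -1.951
endloop
endfacet
facet normal -0.589 0.654 -0.474
outer loop
vertex 3.829 -1.755 -1.434
vertex 3.481 -2.443 -1.951
vertex 3.063 -1.916 -0.704
endloop
endfacet
facet normal -0.589 0.654 -0.474
outer loop
vertex 3.063 -1.916 -0.704
vertex 3.481 -2.443 -1.951
vertex 2.715 -2.604 -1.221
endloop
endfacet
facet normal -0.716 -0.150 0.682
outer loop
vertex 3.063 -1.916 -0.704
vertex 2.715 -2.604 -1.221
vertex 3.457 -2.89 -0.505
endloop
endfacet
facet normal 0.716 0.151 -0.682
outer loop
vertex 3.481 -2.443 -1.951
vertex 4.223 -2.73 -1.235
vertex 3.692 -3.347 -1.929
endloop
endfacet
facet normal -0.660 -0.172 -0.731
outer loop
vertex 3.481 -2.443 -1.951
vertex 3.692 -3.347 -1.929
vertex 2.715 -2.604 -1.221
endloop
endfacet
facet normal -0.660 -0.172 -0.731
outer loop
vertex 2.715 -2.604 -1.221
vertex 3.692 -3.347 -1.929
vertex 2.926 -3.508 -1.199
endloop
endfacet
facet normal -0.716 -0.151 0.682
outer loop
vertex 2.715 -2.604 -1.221
vertex 2.926 -3.508 -1.199
vertex 3.457 -2.89 -0.505
endloop
endfacet
facet normal 0.716 0.150 -0.682
outer loop
vertex 3.692 -3.347 -1.929
vertex 4.223 -2.73 -1.235
vertex 4.303 -3.786 -1.384
endloop
endfacet
facet normal -0.234 -0.868 -0.437
outer loop
vertex 3.692 -3.347 -1.929
vertex 4.303 -3.786 -1.384
vertex 2.926 -3.508 -1.199
endloop
endfacet
facet normal -0.234 -0.868 -0.437
outer loop
vertex 2.926 -3.508 -1.199
vertex 4.303 -3.786 -1.384
vertex 3.537 -3.947 -0.654
endloop
endfacet
facet normal -0.716 -0.150 0.682
outer loop
vertex 2.926 -3.508 -1.199
vertex 3.537 -3.947 -0.654
vertex 3.457 -2.89 -0.505
endloop
endfacet
facet normal 0.716 0.150 -0.682
outer loop
vertex 4.303 -3.786 -1.384
vertex 4.223 -2.73 -1.235
vertex 4.854 -3.429 -0.727
endloop
endfacet
facet normal 0.369 -0.911 0.186
outer loop
vertex 4.303 -3.786 -1.384
vertex 4.854 -3.429 -0.727
vertex 3.537 -3.947 -0.654
endloop
endfacet
facet normal 0.369 -0.911 0.186
outer loop
vertex 3.537 -3.947 -0.654
vertex 4.854 -3.429 -0.727
vertex 4.088 -3.59 0.003
endloop
endfacet
facet normal -0.716 -0.150 0.682
outer loop
vertex 3.537 -3.947 -0.654
vertex 4.088 -3.59 0.003
vertex 3.457 -2.89 -0.505
endloop
endfacet
facet normal 0.716 0.151 -0.681
outer loop
vertex 4.854 -3.429 -0.727
vertex 4.223 -2.73 -1.235
vertex 4.929 -2.545 -0.452
endloop
endfacet
facet normal 0.694 -0.267 0.669
outer loop
vertex 4.854 -3.429 -0.727
vertex 4.929 -2.545 -0.452
vertex 4.088 -3.59 0.003
endloop
endfacet
facet normal 0.693 -0.266 0.670
outer loop
vertex 4.088 -3.59 0.003
vertex 4.929 -2.545 -0.452
vertex 4.163 -2.706 0.277
endloop
endfacet
facet normal -0.716 -0.151 0.682
outer loop
vertex 4.088 -3.59 0.003
vertex 4.163 -2.706 0.277
vertex 3.457 -2.89 -0.505
endloop
endfacet
facet normal -0.452 0.638 0.624
outer loop
vertex -2.706 -0.947 2.392
vertex -1.666 -0.738 2.931
vertex -2.387 0.388 1.259
endloop
endfacet
facet normal -0.874 -0.176 -0.453
outer loop
vertex -1.714 -0.562 0.329
vertex -2.706 -0.947 2.392
vertex -2.387 0.388 1.259
endloop
endfacet
facet normal -0.452 0.638 0.624
outer loop
vertex -2.387 0.388 1.259
vertex -1.666 -0.738 2.931
vertex -1.347 0.597 1.798
endloop
endfacet
facet normal 0.179 0.750 -0.637
outer loop
vertex -1.347 0.597 1.798
vertex -1.714 -0.562 0.329
vertex -2.387 0.388 1.259
endloop
endfacet
facet normal -0.179 -0.750 0.637
outer loop
vertex -2.706 -0.947 2.392
vertex -0.993 -1.688 2.001
vertex -1.666 -0.738 2.931
endloop
endfacet
facet normal -0.874 -0.176 -0.453
outer loop
vertex -2.033 -1.897 1.462
vertex -2.706 -0.947 2.392
vertex -1.714 -0.562 0.329
endloop
endfacet
facet normal -0.179 -0.750 0.637
outer loop
vertex -2.033 -1.897 1.462
vertex -0.993 -1.688 2.001
vertex -2.706 -0.947 2.392
endloop
endfacet
facet normal 0.874 0.176 0.453
outer loop
vertex -1.666 -0.738 2.931
vertex -0.993 -1.688 2.001
vertex -1.347 0.597 1.798
endloop
endfacet
facet normal 0.179 0.750 -0.637
outer loop
vertex -0.674 -0.353 0.868
vertex -1.714 -0.562 0.329
vertex -1.347 0.597 1.798
endloop
endfacet
facet normal 0.874 0.176 0.453
outer loop
vertex -1.347 0.597 1.798
vertex -0.993 -1.688 2.001
vertex -0.674 -0.353 0.868
endloop
endfacet
facet normal 0.452 -0.638 -0.624
outer loop
vertex -0.674 -0.353 0.868
vertex -2.033 -1.897 1.462
vertex -1.714 -0.562 0.329
endloop
endfacet
facet normal 0.452 -0.638 -0.624
outer loop
vertex -0.993 -1.688 2.001
vertex -2.033 -1.897 1.462
vertex -0.674 -0.353 0.868
endloop
endfacet

endsolid


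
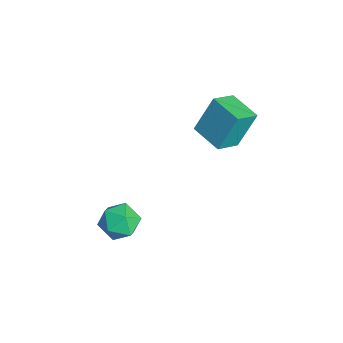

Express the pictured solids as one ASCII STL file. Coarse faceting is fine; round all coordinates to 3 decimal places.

solid 
facet normal -0.885 -0.445 0.135
outer loop
vertex -0.015 0.908 2.551
vertex -0.659 2.001 1.936
vertex 0.172 -0.029 0.692
endloop
endfacet
facet normal 0.457 -0.775 0.437
outer loop
vertex 1.659 0.719 0.464
vertex -0.015 0.908 2.551
vertex 0.172 -0.029 0.692
endloop
endfacet
facet normal -0.885 -0.445 0.135
outer loop
vertex 0.172 -0.029 0.692
vertex -0.659 2.001 1.936
vertex -0.472 1.064 0.077
endloop
endfacet
facet normal 0.089 -0.448 -0.890
outer loop
vertex -0.472 1.064 0.077
vertex 1.659 0.719 0.464
vertex 0.172 -0.029 0.692
endloop
endfacet
facet normal -0.089 0.448 0.890
outer loop
vertex -0.015 0.908 2.551
vertex 0.828 2.749 1.708
vertex -0.659 2.001 1.936
endloop
endfacet
facet normal 0.457 -0.775 0.437
outer loop
vertex 1.472 1.656 2.323
vertex -0.015 0.908 2.551
vertex 1.659 0.719 0.464
endloop
endfacet
facet normal -0.089 0.448 0.890
outer loop
vertex 1.472 1.656 2.323
vertex 0.828 2.749 1.708
vertex -0.015 0.908 2.551
endloop
endfacet
facet normal -0.457 0.775 -0.437
outer loop
vertex -0.659 2.001 1.936
vertex 0.828 2.749 1.708
vertex -0.472 1.064 0.077
endloop
endfacet
facet normal 0.089 -0.448 -0.890
outer loop
vertex 1.015 1.812 -0.151
vertex 1.659 0.719 0.464
vertex -0.472 1.064 0.077
endloop
endfacet
facet normal -0.457 0.775 -0.437
outer loop
vertex -0.472 1.064 0.077
vertex 0.828 2.749 1.708
vertex 1.015 1.812 -0.151
endloop
endfacet
facet normal 0.885 0.445 -0.135
outer loop
vertex 1.015 1.812 -0.151
vertex 1.472 1.656 2.323
vertex 1.659 0.719 0.464
endloop
endfacet
facet normal 0.885 0.445 -0.135
outer loop
vertex 0.828 2.749 1.708
vertex 1.472 1.656 2.323
vertex 1.015 1.812 -0.151
endloop
endfacet
facet normal -0.550 -0.784 0.289
outer loop
vertex 0.747 -4.18 -3.857
vertex 1.534 -4.851 -4.18
vertex 1.528 -4.473 -3.165
endloop
endfacet
facet normal -0.691 -0.211 0.691
outer loop
vertex 0.747 -4.18 -3.857
vertex 1.528 -4.473 -3.165
vertex 1.186 -3.445 -3.193
endloop
endfacet
facet normal -0.914 0.312 0.258
outer loop
vertex 0.747 -4.18 -3.857
vertex 1.186 -3.445 -3.193
vertex 0.982 -3.188 -4.225
endloop
endfacet
facet normal -0.910 0.064 -0.410
outer loop
vertex 0.747 -4.18 -3.857
vertex 0.982 -3.188 -4.225
vertex 1.196 -4.057 -4.835
endloop
endfacet
facet normal -0.685 -0.615 -0.392
outer loop
vertex 0.747 -4.18 -3.857
vertex 1.196 -4.057 -4.835
vertex 1.534 -4.851 -4.18
endloop
endfacet
facet normal -0.083 -0.000 0.997
outer loop
vertex 1.186 -3.445 -3.193
vertex 1.528 -4.473 -3.165
vertex 2.244 -3.663 -3.105
endloop
endfacet
facet normal 0.146 -0.927 0.346
outer loop
vertex 1.528 -4.473 -3.165
vertex 1.534 -4.851 -4.18
vertex 2.458 -4.532 -3.715
endloop
endfacet
facet normal -0.072 -0.653 -0.754
outer loop
vertex 1.534 -4.851 -4.18
vertex 1.196 -4.057 -4.835
vertex 2.254 -4.275 -4.747
endloop
endfacet
facet normal -0.435 0.443 -0.784
outer loop
vertex 1.196 -4.057 -4.835
vertex 0.982 -3.188 -4.225
vertex 1.912 -3.247 -4.775
endloop
endfacet
facet normal -0.442 0.846 0.298
outer loop
vertex 0.982 -3.188 -4.225
vertex 1.186 -3.445 -3.193
vertex 1.906 -2.869 -3.76
endloop
endfacet
facet normal 0.910 -0.064 0.410
outer loop
vertex 2.693 -3.54 -4.083
vertex 2.244 -3.663 -3.105
vertex 2.458 -4.532 -3.715
endloop
endfacet
facet normal 0.914 -0.312 -0.258
outer loop
vertex 2.693 -3.54 -4.083
vertex 2.458 -4.532 -3.715
vertex 2.254 -4.275 -4.747
endloop
endfacet
facet normal 0.691 0.211 -0.691
outer loop
vertex 2.693 -3.54 -4.083
vertex 2.254 -4.275 -4.747
vertex 1.912 -3.247 -4.775
endloop
endfacet
facet normal 0.550 0.784 -0.289
outer loop
vertex 2.693 -3.54 -4.083
vertex 1.912 -3.247 -4.775
vertex 1.906 -2.869 -3.76
endloop
endfacet
facet normal 0.685 0.615 0.392
outer loop
vertex 2.693 -3.54 -4.083
vertex 1.906 -2.869 -3.76
vertex 2.244 -3.663 -3.105
endloop
endfacet
facet normal 0.435 -0.443 0.784
outer loop
vertex 2.458 -4.532 -3.715
vertex 2.244 -3.663 -3.105
vertex 1.528 -4.473 -3.165
endloop
endfacet
facet normal 0.442 -0.846 -0.298
outer loop
vertex 2.254 -4.275 -4.747
vertex 2.458 -4.532 -3.715
vertex 1.534 -4.851 -4.18
endloop
endfacet
facet normal 0.083 0.000 -0.997
outer loop
vertex 1.912 -3.247 -4.775
vertex 2.254 -4.275 -4.747
vertex 1.196 -4.057 -4.835
endloop
endfacet
facet normal -0.146 0.927 -0.346
outer loop
vertex 1.906 -2.869 -3.76
vertex 1.912 -3.247 -4.775
vertex 0.982 -3.188 -4.225
endloop
endfacet
facet normal 0.072 0.653 0.754
outer loop
vertex 2.244 -3.663 -3.105
vertex 1.906 -2.869 -3.76
vertex 1.186 -3.445 -3.193
endloop
endfacet

endsolid


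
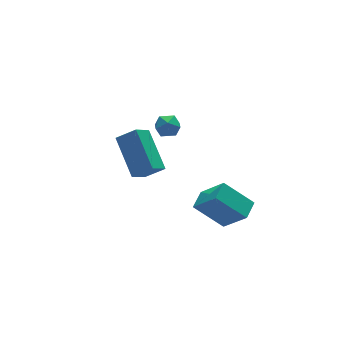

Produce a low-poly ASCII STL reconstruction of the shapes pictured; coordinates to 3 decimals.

solid 
facet normal -0.726 0.384 -0.570
outer loop
vertex -2.217 -0.387 1.957
vertex -2.1 1.401 3.013
vertex -1.422 0.003 1.208
endloop
endfacet
facet normal -0.057 -0.860 -0.508
outer loop
vertex -0.66 -0.401 1.807
vertex -2.217 -0.387 1.957
vertex -1.422 0.003 1.208
endloop
endfacet
facet normal -0.726 0.384 -0.570
outer loop
vertex -1.422 0.003 1.208
vertex -2.1 1.401 3.013
vertex -1.305 1.791 2.264
endloop
endfacet
facet normal 0.686 0.336 -0.645
outer loop
vertex -1.305 1.791 2.264
vertex -0.66 -0.401 1.807
vertex -1.422 0.003 1.208
endloop
endfacet
facet normal -0.686 -0.336 0.645
outer loop
vertex -2.217 -0.387 1.957
vertex -1.338 0.997 3.612
vertex -2.1 1.401 3.013
endloop
endfacet
facet normal -0.057 -0.860 -0.508
outer loop
vertex -1.455 -0.791 2.556
vertex -2.217 -0.387 1.957
vertex -0.66 -0.401 1.807
endloop
endfacet
facet normal -0.686 -0.336 0.645
outer loop
vertex -1.455 -0.791 2.556
vertex -1.338 0.997 3.612
vertex -2.217 -0.387 1.957
endloop
endfacet
facet normal 0.057 0.860 0.508
outer loop
vertex -2.1 1.401 3.013
vertex -1.338 0.997 3.612
vertex -1.305 1.791 2.264
endloop
endfacet
facet normal 0.686 0.336 -0.645
outer loop
vertex -0.543 1.387 2.863
vertex -0.66 -0.401 1.807
vertex -1.305 1.791 2.264
endloop
endfacet
facet normal 0.057 0.860 0.508
outer loop
vertex -1.305 1.791 2.264
vertex -1.338 0.997 3.612
vertex -0.543 1.387 2.863
endloop
endfacet
facet normal 0.726 -0.384 0.570
outer loop
vertex -0.543 1.387 2.863
vertex -1.455 -0.791 2.556
vertex -0.66 -0.401 1.807
endloop
endfacet
facet normal 0.726 -0.384 0.570
outer loop
vertex -1.338 0.997 3.612
vertex -1.455 -0.791 2.556
vertex -0.543 1.387 2.863
endloop
endfacet
facet normal 0.002 0.903 -0.429
outer loop
vertex 1.373 3.444 0.275
vertex 0.847 3.625 0.654
vertex 1.473 3.729 0.876
endloop
endfacet
facet normal 0.661 0.629 -0.408
outer loop
vertex 1.373 3.444 0.275
vertex 1.473 3.729 0.876
vertex 1.852 3.207 0.685
endloop
endfacet
facet normal 0.652 0.008 -0.758
outer loop
vertex 1.373 3.444 0.275
vertex 1.852 3.207 0.685
vertex 1.46 2.78 0.343
endloop
endfacet
facet normal -0.013 -0.103 -0.995
outer loop
vertex 1.373 3.444 0.275
vertex 1.46 2.78 0.343
vertex 0.839 3.038 0.324
endloop
endfacet
facet normal -0.415 0.450 -0.791
outer loop
vertex 1.373 3.444 0.275
vertex 0.839 3.038 0.324
vertex 0.847 3.625 0.654
endloop
endfacet
facet normal 0.823 0.497 0.274
outer loop
vertex 1.852 3.207 0.685
vertex 1.473 3.729 0.876
vertex 1.621 3.242 1.316
endloop
endfacet
facet normal -0.241 0.940 0.240
outer loop
vertex 1.473 3.729 0.876
vertex 0.847 3.625 0.654
vertex 1.0 3.5 1.297
endloop
endfacet
facet normal -0.915 0.207 -0.346
outer loop
vertex 0.847 3.625 0.654
vertex 0.839 3.038 0.324
vertex 0.608 3.073 0.955
endloop
endfacet
facet normal -0.266 -0.690 -0.674
outer loop
vertex 0.839 3.038 0.324
vertex 1.46 2.78 0.343
vertex 0.987 2.551 0.764
endloop
endfacet
facet normal 0.810 -0.510 -0.292
outer loop
vertex 1.46 2.78 0.343
vertex 1.852 3.207 0.685
vertex 1.613 2.655 0.986
endloop
endfacet
facet normal 0.013 0.103 0.995
outer loop
vertex 1.087 2.836 1.365
vertex 1.621 3.242 1.316
vertex 1.0 3.5 1.297
endloop
endfacet
facet normal -0.652 -0.008 0.758
outer loop
vertex 1.087 2.836 1.365
vertex 1.0 3.5 1.297
vertex 0.608 3.073 0.955
endloop
endfacet
facet normal -0.661 -0.629 0.408
outer loop
vertex 1.087 2.836 1.365
vertex 0.608 3.073 0.955
vertex 0.987 2.551 0.764
endloop
endfacet
facet normal -0.002 -0.903 0.429
outer loop
vertex 1.087 2.836 1.365
vertex 0.987 2.551 0.764
vertex 1.613 2.655 0.986
endloop
endfacet
facet normal 0.415 -0.450 0.791
outer loop
vertex 1.087 2.836 1.365
vertex 1.613 2.655 0.986
vertex 1.621 3.242 1.316
endloop
endfacet
facet normal 0.266 0.690 0.674
outer loop
vertex 1.0 3.5 1.297
vertex 1.621 3.242 1.316
vertex 1.473 3.729 0.876
endloop
endfacet
facet normal -0.810 0.510 0.292
outer loop
vertex 0.608 3.073 0.955
vertex 1.0 3.5 1.297
vertex 0.847 3.625 0.654
endloop
endfacet
facet normal -0.823 -0.497 -0.274
outer loop
vertex 0.987 2.551 0.764
vertex 0.608 3.073 0.955
vertex 0.839 3.038 0.324
endloop
endfacet
facet normal 0.241 -0.940 -0.240
outer loop
vertex 1.613 2.655 0.986
vertex 0.987 2.551 0.764
vertex 1.46 2.78 0.343
endloop
endfacet
facet normal 0.915 -0.207 0.346
outer loop
vertex 1.621 3.242 1.316
vertex 1.613 2.655 0.986
vertex 1.852 3.207 0.685
endloop
endfacet
facet normal -0.588 0.511 0.626
outer loop
vertex 1.65 -0.658 -1.183
vertex 2.369 -0.027 -1.023
vertex 1.065 0.358 -2.562
endloop
endfacet
facet normal -0.742 -0.650 -0.164
outer loop
vertex 2.111 -0.553 -3.677
vertex 1.65 -0.658 -1.183
vertex 1.065 0.358 -2.562
endloop
endfacet
facet normal -0.588 0.511 0.626
outer loop
vertex 1.065 0.358 -2.562
vertex 2.369 -0.027 -1.023
vertex 1.784 0.989 -2.402
endloop
endfacet
facet normal -0.323 0.561 -0.762
outer loop
vertex 1.784 0.989 -2.402
vertex 2.111 -0.553 -3.677
vertex 1.065 0.358 -2.562
endloop
endfacet
facet normal 0.323 -0.561 0.762
outer loop
vertex 1.65 -0.658 -1.183
vertex 3.415 -0.938 -2.138
vertex 2.369 -0.027 -1.023
endloop
endfacet
facet normal -0.742 -0.650 -0.164
outer loop
vertex 2.696 -1.569 -2.298
vertex 1.65 -0.658 -1.183
vertex 2.111 -0.553 -3.677
endloop
endfacet
facet normal 0.323 -0.561 0.762
outer loop
vertex 2.696 -1.569 -2.298
vertex 3.415 -0.938 -2.138
vertex 1.65 -0.658 -1.183
endloop
endfacet
facet normal 0.742 0.650 0.164
outer loop
vertex 2.369 -0.027 -1.023
vertex 3.415 -0.938 -2.138
vertex 1.784 0.989 -2.402
endloop
endfacet
facet normal -0.323 0.561 -0.762
outer loop
vertex 2.83 0.078 -3.517
vertex 2.111 -0.553 -3.677
vertex 1.784 0.989 -2.402
endloop
endfacet
facet normal 0.742 0.650 0.164
outer loop
vertex 1.784 0.989 -2.402
vertex 3.415 -0.938 -2.138
vertex 2.83 0.078 -3.517
endloop
endfacet
facet normal 0.588 -0.511 -0.626
outer loop
vertex 2.83 0.078 -3.517
vertex 2.696 -1.569 -2.298
vertex 2.111 -0.553 -3.677
endloop
endfacet
facet normal 0.588 -0.511 -0.626
outer loop
vertex 3.415 -0.938 -2.138
vertex 2.696 -1.569 -2.298
vertex 2.83 0.078 -3.517
endloop
endfacet

endsolid


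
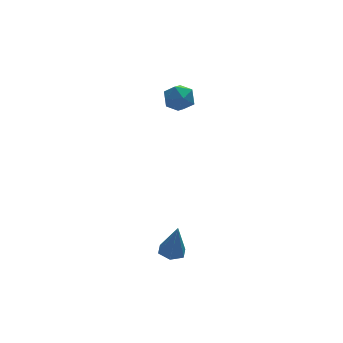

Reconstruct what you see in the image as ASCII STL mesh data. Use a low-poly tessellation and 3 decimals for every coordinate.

solid 
facet normal -0.211 0.663 0.718
outer loop
vertex -0.457 4.07 3.288
vertex -0.109 3.485 3.93
vertex 0.449 4.111 3.516
endloop
endfacet
facet normal -0.070 0.992 0.101
outer loop
vertex -0.457 4.07 3.288
vertex 0.449 4.111 3.516
vertex 0.188 4.184 2.62
endloop
endfacet
facet normal -0.533 0.752 -0.387
outer loop
vertex -0.457 4.07 3.288
vertex 0.188 4.184 2.62
vertex -0.532 3.602 2.481
endloop
endfacet
facet normal -0.959 0.275 -0.070
outer loop
vertex -0.457 4.07 3.288
vertex -0.532 3.602 2.481
vertex -0.715 3.17 3.291
endloop
endfacet
facet normal -0.760 0.220 0.612
outer loop
vertex -0.457 4.07 3.288
vertex -0.715 3.17 3.291
vertex -0.109 3.485 3.93
endloop
endfacet
facet normal 0.585 0.804 -0.105
outer loop
vertex 0.188 4.184 2.62
vertex 0.449 4.111 3.516
vertex 0.935 3.67 2.849
endloop
endfacet
facet normal 0.359 0.271 0.893
outer loop
vertex 0.449 4.111 3.516
vertex -0.109 3.485 3.93
vertex 0.752 3.238 3.659
endloop
endfacet
facet normal -0.529 -0.447 0.722
outer loop
vertex -0.109 3.485 3.93
vertex -0.715 3.17 3.291
vertex 0.032 2.656 3.52
endloop
endfacet
facet normal -0.851 -0.358 -0.383
outer loop
vertex -0.715 3.17 3.291
vertex -0.532 3.602 2.481
vertex -0.229 2.729 2.624
endloop
endfacet
facet normal -0.163 0.415 -0.895
outer loop
vertex -0.532 3.602 2.481
vertex 0.188 4.184 2.62
vertex 0.329 3.355 2.21
endloop
endfacet
facet normal 0.959 -0.275 0.070
outer loop
vertex 0.677 2.77 2.852
vertex 0.935 3.67 2.849
vertex 0.752 3.238 3.659
endloop
endfacet
facet normal 0.533 -0.752 0.387
outer loop
vertex 0.677 2.77 2.852
vertex 0.752 3.238 3.659
vertex 0.032 2.656 3.52
endloop
endfacet
facet normal 0.070 -0.992 -0.101
outer loop
vertex 0.677 2.77 2.852
vertex 0.032 2.656 3.52
vertex -0.229 2.729 2.624
endloop
endfacet
facet normal 0.211 -0.663 -0.718
outer loop
vertex 0.677 2.77 2.852
vertex -0.229 2.729 2.624
vertex 0.329 3.355 2.21
endloop
endfacet
facet normal 0.760 -0.220 -0.612
outer loop
vertex 0.677 2.77 2.852
vertex 0.329 3.355 2.21
vertex 0.935 3.67 2.849
endloop
endfacet
facet normal 0.851 0.358 0.383
outer loop
vertex 0.752 3.238 3.659
vertex 0.935 3.67 2.849
vertex 0.449 4.111 3.516
endloop
endfacet
facet normal 0.163 -0.415 0.895
outer loop
vertex 0.032 2.656 3.52
vertex 0.752 3.238 3.659
vertex -0.109 3.485 3.93
endloop
endfacet
facet normal -0.585 -0.804 0.105
outer loop
vertex -0.229 2.729 2.624
vertex 0.032 2.656 3.52
vertex -0.715 3.17 3.291
endloop
endfacet
facet normal -0.359 -0.271 -0.893
outer loop
vertex 0.329 3.355 2.21
vertex -0.229 2.729 2.624
vertex -0.532 3.602 2.481
endloop
endfacet
facet normal 0.529 0.447 -0.722
outer loop
vertex 0.935 3.67 2.849
vertex 0.329 3.355 2.21
vertex 0.188 4.184 2.62
endloop
endfacet
facet normal -0.125 0.120 -0.985
outer loop
vertex -2.363 -3.469 -2.958
vertex -3.077 -3.497 -2.871
vertex -2.735 -2.865 -2.837
endloop
endfacet
facet normal 0.843 0.465 0.271
outer loop
vertex -2.363 -3.469 -2.958
vertex -2.735 -2.865 -2.837
vertex -2.843 -3.723 -1.029
endloop
endfacet
facet normal -0.126 0.121 -0.985
outer loop
vertex -2.735 -2.865 -2.837
vertex -3.077 -3.497 -2.871
vertex -3.449 -2.892 -2.749
endloop
endfacet
facet normal 0.019 0.903 0.430
outer loop
vertex -2.735 -2.865 -2.837
vertex -3.449 -2.892 -2.749
vertex -2.843 -3.723 -1.029
endloop
endfacet
facet normal -0.126 0.121 -0.985
outer loop
vertex -3.449 -2.892 -2.749
vertex -3.077 -3.497 -2.871
vertex -3.791 -3.525 -2.783
endloop
endfacet
facet normal -0.787 0.400 0.470
outer loop
vertex -3.449 -2.892 -2.749
vertex -3.791 -3.525 -2.783
vertex -2.843 -3.723 -1.029
endloop
endfacet
facet normal -0.126 0.121 -0.985
outer loop
vertex -3.791 -3.525 -2.783
vertex -3.077 -3.497 -2.871
vertex -3.42 -4.129 -2.905
endloop
endfacet
facet normal -0.764 -0.540 0.352
outer loop
vertex -3.791 -3.525 -2.783
vertex -3.42 -4.129 -2.905
vertex -2.843 -3.723 -1.029
endloop
endfacet
facet normal -0.125 0.121 -0.985
outer loop
vertex -3.42 -4.129 -2.905
vertex -3.077 -3.497 -2.871
vertex -2.706 -4.102 -2.992
endloop
endfacet
facet normal 0.061 -0.979 0.193
outer loop
vertex -3.42 -4.129 -2.905
vertex -2.706 -4.102 -2.992
vertex -2.843 -3.723 -1.029
endloop
endfacet
facet normal -0.125 0.120 -0.985
outer loop
vertex -2.706 -4.102 -2.992
vertex -3.077 -3.497 -2.871
vertex -2.363 -3.469 -2.958
endloop
endfacet
facet normal 0.865 -0.477 0.153
outer loop
vertex -2.706 -4.102 -2.992
vertex -2.363 -3.469 -2.958
vertex -2.843 -3.723 -1.029
endloop
endfacet

endsolid


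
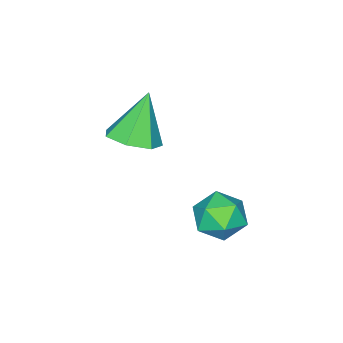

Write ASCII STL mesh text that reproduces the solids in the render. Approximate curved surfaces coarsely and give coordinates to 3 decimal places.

solid 
facet normal 0.483 0.050 -0.874
outer loop
vertex 4.722 -1.056 0.465
vertex 4.005 -0.615 0.094
vertex 4.739 -0.26 0.52
endloop
endfacet
facet normal 0.592 -0.068 0.803
outer loop
vertex 4.722 -1.056 0.465
vertex 4.739 -0.26 0.52
vertex 3.135 -0.705 1.666
endloop
endfacet
facet normal 0.484 0.049 -0.874
outer loop
vertex 4.739 -0.26 0.52
vertex 4.005 -0.615 0.094
vertex 4.203 0.269 0.253
endloop
endfacet
facet normal 0.308 0.659 0.687
outer loop
vertex 4.739 -0.26 0.52
vertex 4.203 0.269 0.253
vertex 3.135 -0.705 1.666
endloop
endfacet
facet normal 0.484 0.049 -0.874
outer loop
vertex 4.203 0.269 0.253
vertex 4.005 -0.615 0.094
vertex 3.518 0.132 -0.134
endloop
endfacet
facet normal -0.360 0.873 0.329
outer loop
vertex 4.203 0.269 0.253
vertex 3.518 0.132 -0.134
vertex 3.135 -0.705 1.666
endloop
endfacet
facet normal 0.484 0.049 -0.874
outer loop
vertex 3.518 0.132 -0.134
vertex 4.005 -0.615 0.094
vertex 3.2 -0.568 -0.349
endloop
endfacet
facet normal -0.910 0.414 -0.001
outer loop
vertex 3.518 0.132 -0.134
vertex 3.2 -0.568 -0.349
vertex 3.135 -0.705 1.666
endloop
endfacet
facet normal 0.484 0.050 -0.874
outer loop
vertex 3.2 -0.568 -0.349
vertex 4.005 -0.615 0.094
vertex 3.488 -1.303 -0.232
endloop
endfacet
facet normal -0.927 -0.372 -0.055
outer loop
vertex 3.2 -0.568 -0.349
vertex 3.488 -1.303 -0.232
vertex 3.135 -0.705 1.666
endloop
endfacet
facet normal 0.484 0.050 -0.874
outer loop
vertex 3.488 -1.303 -0.232
vertex 4.005 -0.615 0.094
vertex 4.166 -1.52 0.131
endloop
endfacet
facet normal -0.397 -0.894 0.208
outer loop
vertex 3.488 -1.303 -0.232
vertex 4.166 -1.52 0.131
vertex 3.135 -0.705 1.666
endloop
endfacet
facet normal 0.483 0.050 -0.874
outer loop
vertex 4.166 -1.52 0.131
vertex 4.005 -0.615 0.094
vertex 4.722 -1.056 0.465
endloop
endfacet
facet normal 0.279 -0.758 0.590
outer loop
vertex 4.166 -1.52 0.131
vertex 4.722 -1.056 0.465
vertex 3.135 -0.705 1.666
endloop
endfacet
facet normal 0.045 -0.029 0.999
outer loop
vertex 3.763 3.093 -1.068
vertex 3.564 2.2 -1.085
vertex 4.436 2.475 -1.116
endloop
endfacet
facet normal 0.484 0.469 0.739
outer loop
vertex 3.763 3.093 -1.068
vertex 4.436 2.475 -1.116
vertex 4.475 3.235 -1.624
endloop
endfacet
facet normal 0.094 0.929 0.358
outer loop
vertex 3.763 3.093 -1.068
vertex 4.475 3.235 -1.624
vertex 3.627 3.43 -1.907
endloop
endfacet
facet normal -0.586 0.714 0.382
outer loop
vertex 3.763 3.093 -1.068
vertex 3.627 3.43 -1.907
vertex 3.064 2.79 -1.574
endloop
endfacet
facet normal -0.616 0.123 0.778
outer loop
vertex 3.763 3.093 -1.068
vertex 3.064 2.79 -1.574
vertex 3.564 2.2 -1.085
endloop
endfacet
facet normal 0.943 0.149 0.296
outer loop
vertex 4.475 3.235 -1.624
vertex 4.436 2.475 -1.116
vertex 4.716 2.43 -1.986
endloop
endfacet
facet normal 0.233 -0.658 0.716
outer loop
vertex 4.436 2.475 -1.116
vertex 3.564 2.2 -1.085
vertex 4.153 1.79 -1.653
endloop
endfacet
facet normal -0.837 -0.412 0.359
outer loop
vertex 3.564 2.2 -1.085
vertex 3.064 2.79 -1.574
vertex 3.305 1.985 -1.936
endloop
endfacet
facet normal -0.788 0.547 -0.282
outer loop
vertex 3.064 2.79 -1.574
vertex 3.627 3.43 -1.907
vertex 3.344 2.745 -2.444
endloop
endfacet
facet normal 0.313 0.894 -0.321
outer loop
vertex 3.627 3.43 -1.907
vertex 4.475 3.235 -1.624
vertex 4.216 3.02 -2.475
endloop
endfacet
facet normal 0.586 -0.714 -0.382
outer loop
vertex 4.017 2.127 -2.492
vertex 4.716 2.43 -1.986
vertex 4.153 1.79 -1.653
endloop
endfacet
facet normal -0.094 -0.929 -0.358
outer loop
vertex 4.017 2.127 -2.492
vertex 4.153 1.79 -1.653
vertex 3.305 1.985 -1.936
endloop
endfacet
facet normal -0.484 -0.469 -0.739
outer loop
vertex 4.017 2.127 -2.492
vertex 3.305 1.985 -1.936
vertex 3.344 2.745 -2.444
endloop
endfacet
facet normal -0.045 0.029 -0.999
outer loop
vertex 4.017 2.127 -2.492
vertex 3.344 2.745 -2.444
vertex 4.216 3.02 -2.475
endloop
endfacet
facet normal 0.616 -0.123 -0.778
outer loop
vertex 4.017 2.127 -2.492
vertex 4.216 3.02 -2.475
vertex 4.716 2.43 -1.986
endloop
endfacet
facet normal 0.788 -0.547 0.282
outer loop
vertex 4.153 1.79 -1.653
vertex 4.716 2.43 -1.986
vertex 4.436 2.475 -1.116
endloop
endfacet
facet normal -0.313 -0.894 0.321
outer loop
vertex 3.305 1.985 -1.936
vertex 4.153 1.79 -1.653
vertex 3.564 2.2 -1.085
endloop
endfacet
facet normal -0.943 -0.149 -0.296
outer loop
vertex 3.344 2.745 -2.444
vertex 3.305 1.985 -1.936
vertex 3.064 2.79 -1.574
endloop
endfacet
facet normal -0.233 0.658 -0.716
outer loop
vertex 4.216 3.02 -2.475
vertex 3.344 2.745 -2.444
vertex 3.627 3.43 -1.907
endloop
endfacet
facet normal 0.837 0.412 -0.359
outer loop
vertex 4.716 2.43 -1.986
vertex 4.216 3.02 -2.475
vertex 4.475 3.235 -1.624
endloop
endfacet

endsolid


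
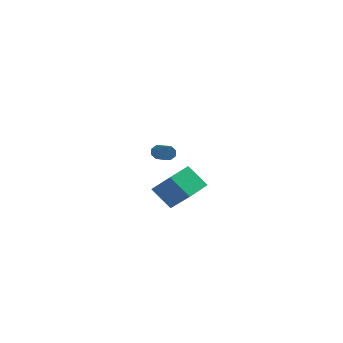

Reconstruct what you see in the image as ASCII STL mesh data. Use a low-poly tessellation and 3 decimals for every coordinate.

solid 
facet normal -0.432 0.829 -0.354
outer loop
vertex -3.552 4.36 0.838
vertex -3.717 4.092 0.412
vertex -3.917 4.193 0.892
endloop
endfacet
facet normal -0.036 0.378 0.925
outer loop
vertex -3.552 4.36 0.838
vertex -3.917 4.193 0.892
vertex -2.778 2.877 1.474
endloop
endfacet
facet normal -0.036 0.378 0.925
outer loop
vertex -2.778 2.877 1.474
vertex -3.917 4.193 0.892
vertex -3.143 2.71 1.528
endloop
endfacet
facet normal 0.432 -0.829 0.356
outer loop
vertex -2.778 2.877 1.474
vertex -3.143 2.71 1.528
vertex -2.943 2.608 1.048
endloop
endfacet
facet normal -0.432 0.829 -0.355
outer loop
vertex -3.917 4.193 0.892
vertex -3.717 4.092 0.412
vertex -4.166 3.966 0.665
endloop
endfacet
facet normal -0.662 -0.024 0.750
outer loop
vertex -3.917 4.193 0.892
vertex -4.166 3.966 0.665
vertex -3.143 2.71 1.528
endloop
endfacet
facet normal -0.662 -0.025 0.749
outer loop
vertex -3.143 2.71 1.528
vertex -4.166 3.966 0.665
vertex -3.391 2.483 1.301
endloop
endfacet
facet normal 0.432 -0.828 0.356
outer loop
vertex -3.143 2.71 1.528
vertex -3.391 2.483 1.301
vertex -2.943 2.608 1.048
endloop
endfacet
facet normal -0.433 0.829 -0.355
outer loop
vertex -4.166 3.966 0.665
vertex -3.717 4.092 0.412
vertex -4.151 3.813 0.29
endloop
endfacet
facet normal -0.901 -0.414 0.133
outer loop
vertex -4.166 3.966 0.665
vertex -4.151 3.813 0.29
vertex -3.391 2.483 1.301
endloop
endfacet
facet normal -0.901 -0.412 0.135
outer loop
vertex -3.391 2.483 1.301
vertex -4.151 3.813 0.29
vertex -3.377 2.33 0.926
endloop
endfacet
facet normal 0.432 -0.829 0.355
outer loop
vertex -3.391 2.483 1.301
vertex -3.377 2.33 0.926
vertex -2.943 2.608 1.048
endloop
endfacet
facet normal -0.433 0.828 -0.356
outer loop
vertex -4.151 3.813 0.29
vertex -3.717 4.092 0.412
vertex -3.882 3.823 -0.014
endloop
endfacet
facet normal -0.612 -0.559 -0.560
outer loop
vertex -4.151 3.813 0.29
vertex -3.882 3.823 -0.014
vertex -3.377 2.33 0.926
endloop
endfacet
facet normal -0.612 -0.559 -0.560
outer loop
vertex -3.377 2.33 0.926
vertex -3.882 3.823 -0.014
vertex -3.108 2.34 0.622
endloop
endfacet
facet normal 0.432 -0.829 0.355
outer loop
vertex -3.377 2.33 0.926
vertex -3.108 2.34 0.622
vertex -2.943 2.608 1.048
endloop
endfacet
facet normal -0.432 0.829 -0.356
outer loop
vertex -3.882 3.823 -0.014
vertex -3.717 4.092 0.412
vertex -3.517 3.99 -0.068
endloop
endfacet
facet normal 0.036 -0.378 -0.925
outer loop
vertex -3.882 3.823 -0.014
vertex -3.517 3.99 -0.068
vertex -3.108 2.34 0.622
endloop
endfacet
facet normal 0.036 -0.378 -0.925
outer loop
vertex -3.108 2.34 0.622
vertex -3.517 3.99 -0.068
vertex -2.743 2.507 0.568
endloop
endfacet
facet normal 0.432 -0.829 0.354
outer loop
vertex -3.108 2.34 0.622
vertex -2.743 2.507 0.568
vertex -2.943 2.608 1.048
endloop
endfacet
facet normal -0.432 0.828 -0.356
outer loop
vertex -3.517 3.99 -0.068
vertex -3.717 4.092 0.412
vertex -3.269 4.217 0.159
endloop
endfacet
facet normal 0.663 0.025 -0.749
outer loop
vertex -3.517 3.99 -0.068
vertex -3.269 4.217 0.159
vertex -2.743 2.507 0.568
endloop
endfacet
facet normal 0.661 0.024 -0.750
outer loop
vertex -2.743 2.507 0.568
vertex -3.269 4.217 0.159
vertex -2.494 2.734 0.795
endloop
endfacet
facet normal 0.432 -0.829 0.355
outer loop
vertex -2.743 2.507 0.568
vertex -2.494 2.734 0.795
vertex -2.943 2.608 1.048
endloop
endfacet
facet normal -0.432 0.829 -0.355
outer loop
vertex -3.269 4.217 0.159
vertex -3.717 4.092 0.412
vertex -3.283 4.37 0.534
endloop
endfacet
facet normal 0.901 0.413 -0.135
outer loop
vertex -3.269 4.217 0.159
vertex -3.283 4.37 0.534
vertex -2.494 2.734 0.795
endloop
endfacet
facet normal 0.901 0.413 -0.133
outer loop
vertex -2.494 2.734 0.795
vertex -3.283 4.37 0.534
vertex -2.509 2.887 1.17
endloop
endfacet
facet normal 0.433 -0.829 0.355
outer loop
vertex -2.494 2.734 0.795
vertex -2.509 2.887 1.17
vertex -2.943 2.608 1.048
endloop
endfacet
facet normal -0.432 0.829 -0.355
outer loop
vertex -3.283 4.37 0.534
vertex -3.717 4.092 0.412
vertex -3.552 4.36 0.838
endloop
endfacet
facet normal 0.612 0.559 0.560
outer loop
vertex -3.283 4.37 0.534
vertex -3.552 4.36 0.838
vertex -2.509 2.887 1.17
endloop
endfacet
facet normal 0.612 0.559 0.560
outer loop
vertex -2.509 2.887 1.17
vertex -3.552 4.36 0.838
vertex -2.778 2.877 1.474
endloop
endfacet
facet normal 0.433 -0.828 0.356
outer loop
vertex -2.509 2.887 1.17
vertex -2.778 2.877 1.474
vertex -2.943 2.608 1.048
endloop
endfacet
facet normal -0.635 0.340 -0.693
outer loop
vertex -2.403 -3.777 1.241
vertex -1.786 -2.237 1.43
vertex -1.318 -4.072 0.102
endloop
endfacet
facet normal -0.369 -0.922 -0.113
outer loop
vertex -0.174 -4.683 1.35
vertex -2.403 -3.777 1.241
vertex -1.318 -4.072 0.102
endloop
endfacet
facet normal -0.636 0.340 -0.693
outer loop
vertex -1.318 -4.072 0.102
vertex -1.786 -2.237 1.43
vertex -0.701 -2.531 0.291
endloop
endfacet
facet normal 0.678 -0.184 -0.712
outer loop
vertex -0.701 -2.531 0.291
vertex -0.174 -4.683 1.35
vertex -1.318 -4.072 0.102
endloop
endfacet
facet normal -0.678 0.184 0.712
outer loop
vertex -2.403 -3.777 1.241
vertex -0.642 -2.848 2.678
vertex -1.786 -2.237 1.43
endloop
endfacet
facet normal -0.369 -0.922 -0.114
outer loop
vertex -1.259 -4.389 2.489
vertex -2.403 -3.777 1.241
vertex -0.174 -4.683 1.35
endloop
endfacet
facet normal -0.678 0.184 0.712
outer loop
vertex -1.259 -4.389 2.489
vertex -0.642 -2.848 2.678
vertex -2.403 -3.777 1.241
endloop
endfacet
facet normal 0.369 0.922 0.113
outer loop
vertex -1.786 -2.237 1.43
vertex -0.642 -2.848 2.678
vertex -0.701 -2.531 0.291
endloop
endfacet
facet normal 0.678 -0.184 -0.712
outer loop
vertex 0.443 -3.143 1.539
vertex -0.174 -4.683 1.35
vertex -0.701 -2.531 0.291
endloop
endfacet
facet normal 0.370 0.922 0.113
outer loop
vertex -0.701 -2.531 0.291
vertex -0.642 -2.848 2.678
vertex 0.443 -3.143 1.539
endloop
endfacet
facet normal 0.636 -0.340 0.693
outer loop
vertex 0.443 -3.143 1.539
vertex -1.259 -4.389 2.489
vertex -0.174 -4.683 1.35
endloop
endfacet
facet normal 0.636 -0.340 0.693
outer loop
vertex -0.642 -2.848 2.678
vertex -1.259 -4.389 2.489
vertex 0.443 -3.143 1.539
endloop
endfacet

endsolid
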